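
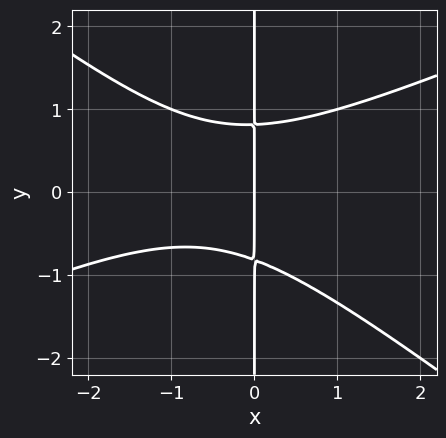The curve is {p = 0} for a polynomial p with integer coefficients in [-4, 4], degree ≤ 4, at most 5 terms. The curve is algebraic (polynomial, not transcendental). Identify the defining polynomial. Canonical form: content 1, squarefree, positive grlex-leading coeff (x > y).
x^3 - x^2*y - 3*x*y^2 + x^2 + 2*x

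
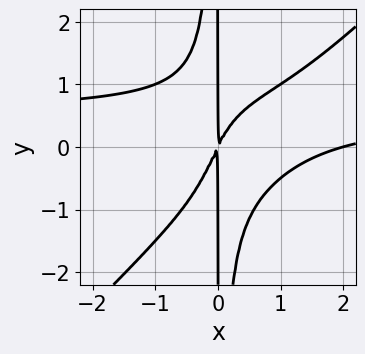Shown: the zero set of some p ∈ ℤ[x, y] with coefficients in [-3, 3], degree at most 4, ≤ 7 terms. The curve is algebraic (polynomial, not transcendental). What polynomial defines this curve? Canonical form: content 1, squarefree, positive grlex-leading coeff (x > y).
1. Degree: no degree-3 curve has this shape, so deg p = 4.
2. Observable constraints: every point of the y-axis in the box is on the curve; one x-axis crossing is at x = 2.
3. Solving for integer coefficients yields p as stated.

2*x^3*y - 2*x^2*y^2 - x^3 + 2*x^2 - x*y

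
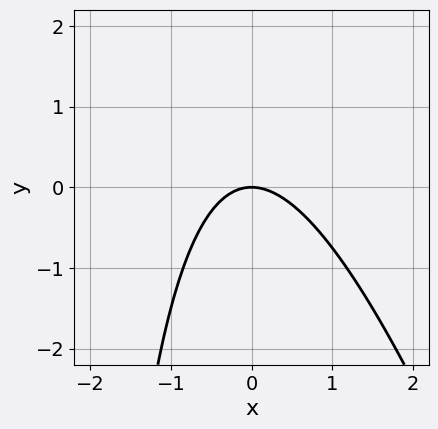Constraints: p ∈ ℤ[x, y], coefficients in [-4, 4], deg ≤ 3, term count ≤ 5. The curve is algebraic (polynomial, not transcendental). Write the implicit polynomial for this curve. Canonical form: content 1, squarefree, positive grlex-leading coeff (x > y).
3*x^2 + x*y + 3*y

1. Degree: the shape is more complex than any degree-1 curve, so deg p = 2.
2. Observable constraints: it meets the x-axis at x = 0 (among the integer gridlines); it crosses the y-axis at the gridline y = 0.
3. These observations pin down the coefficients.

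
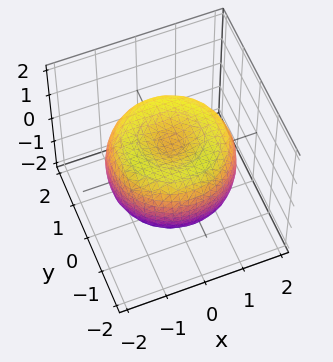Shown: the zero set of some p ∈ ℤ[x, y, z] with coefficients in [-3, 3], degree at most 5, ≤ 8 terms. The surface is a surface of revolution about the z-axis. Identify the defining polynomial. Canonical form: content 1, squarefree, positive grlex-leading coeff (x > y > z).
x^4 + 2*x^2*y^2 + y^4 - 2*x^2 - 2*y^2 + 2*z^2 - 1

(a) deg p = 4. No degree-3 surface has this shape.
(b) Symmetries: the z-axis is an axis of rotation, so x and y enter only as x² + y².
(c) From the axis intercepts and sections: a circular section at z = -1 has radius exactly 1.
(d) Fitting integer coefficients to these (and the overall shape) gives p.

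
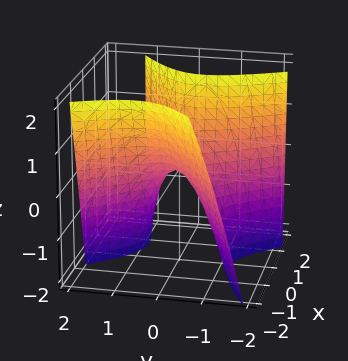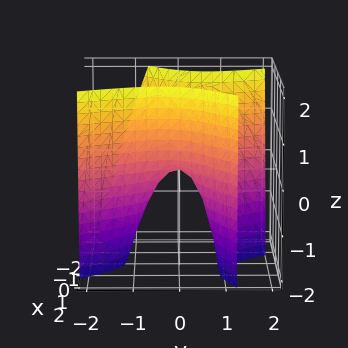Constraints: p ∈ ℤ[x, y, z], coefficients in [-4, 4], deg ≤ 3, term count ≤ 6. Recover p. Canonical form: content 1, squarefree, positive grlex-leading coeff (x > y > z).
3*x^2 - 3*x*y + x*z - 3*y^2 - 2*z

1. The degree is 2 — a generic line meets the surface in up to 2 points.
2. Observable constraints: it crosses the y-axis at the gridline y = 0; it crosses the x-axis at the gridline x = 0; one z-axis crossing is at z = 0.
3. Solving for integer coefficients yields p as stated.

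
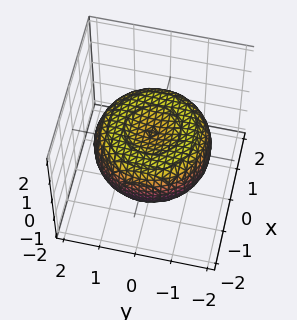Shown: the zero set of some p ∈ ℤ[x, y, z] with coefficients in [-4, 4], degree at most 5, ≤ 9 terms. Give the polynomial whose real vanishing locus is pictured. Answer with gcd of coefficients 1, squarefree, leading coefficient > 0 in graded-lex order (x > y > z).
1. Degree: the shape is more complex than any degree-3 surface, so deg p = 4.
2. Symmetries: the surface is invariant under rotation about z: p = q(x² + y², z).
3. From the axis intercepts and sections: a circular section at z = 0 has radius between 1 and 2.
4. Putting this together gives p.

x^4 + 2*x^2*y^2 + y^4 - 2*x^2 - 2*y^2 + 3*z^2 - 1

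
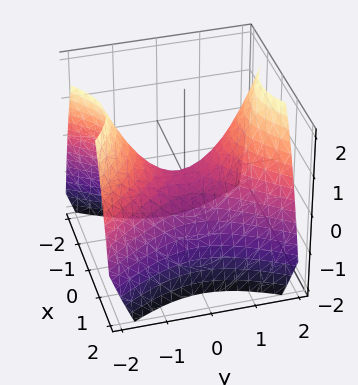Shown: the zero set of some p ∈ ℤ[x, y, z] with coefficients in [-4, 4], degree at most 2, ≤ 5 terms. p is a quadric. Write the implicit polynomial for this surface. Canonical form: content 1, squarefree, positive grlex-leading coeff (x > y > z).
3*x^2 - 2*y^2 + 3*z

First, deg p = 2. A saddle surface; a quadric.
Then, symmetries: it's symmetric under x → −x, forcing even powers of x; mirror symmetry y ↦ −y ⇒ only even powers of y.
Next, checking where it meets the axes: it meets the z-axis at z = 0 (among the integer gridlines); one x-axis crossing is at x = 0; one y-axis crossing is at y = 0.
Finally, putting this together gives p.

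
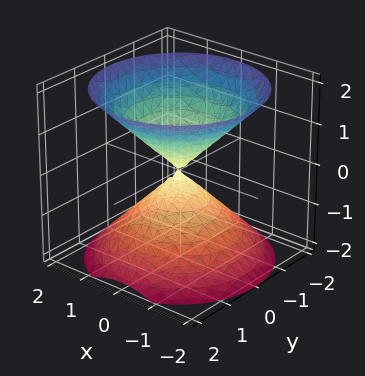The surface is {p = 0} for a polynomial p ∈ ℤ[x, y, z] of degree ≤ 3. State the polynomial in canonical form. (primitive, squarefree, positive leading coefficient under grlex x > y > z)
1. The picture has 2 separate pieces. They look like related sheets of one shape, so recover p as a whole.
2. deg p = 2. A double cone through the origin; a quadric.
3. Symmetries: the surface is invariant under rotation about z: p = q(x² + y², z); mirror symmetry z ↦ −z ⇒ only even powers of z.
4. From the axis intercepts and sections: a circular section at z = 1 has radius exactly 1; it crosses the x-axis at the gridline x = 0; it meets the z-axis at z = 0 (among the integer gridlines); it meets the y-axis at y = 0 (among the integer gridlines).
5. These observations pin down the coefficients.

x^2 + y^2 - z^2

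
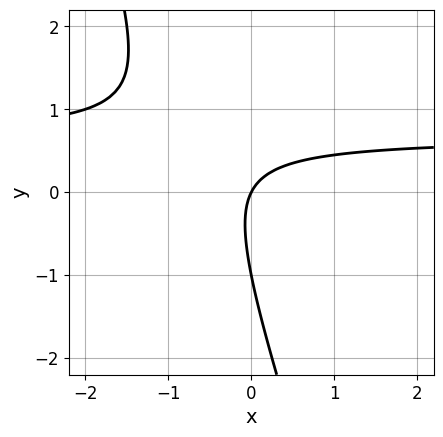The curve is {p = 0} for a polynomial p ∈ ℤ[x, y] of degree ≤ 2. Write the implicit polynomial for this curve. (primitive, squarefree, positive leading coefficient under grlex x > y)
(a) deg p = 2. No degree-1 curve has this shape.
(b) Reading off the gridlines: among the integer gridlines, it crosses the y-axis at y ∈ {-1, 0}; it meets the x-axis at x = 0 (among the integer gridlines).
(c) These observations pin down the coefficients.

3*x*y + y^2 - 2*x + y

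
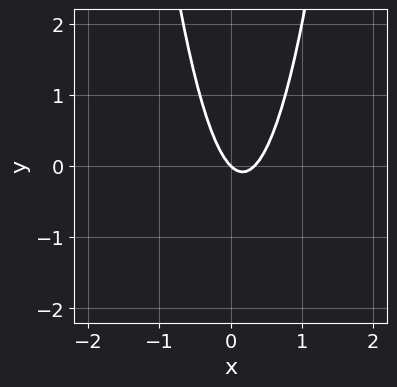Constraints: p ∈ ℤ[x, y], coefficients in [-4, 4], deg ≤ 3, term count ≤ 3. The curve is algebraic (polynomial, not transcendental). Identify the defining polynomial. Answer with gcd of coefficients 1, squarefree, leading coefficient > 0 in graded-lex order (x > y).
3*x^2 - x - y

1. deg p = 2. No degree-1 curve has this shape.
2. From the axis intercepts and sections: it meets the y-axis at y = 0 (among the integer gridlines); it crosses the x-axis at the gridline x = 0.
3. Together with the visible shape, these determine p as stated.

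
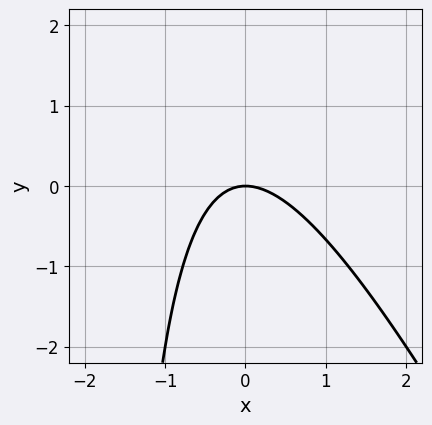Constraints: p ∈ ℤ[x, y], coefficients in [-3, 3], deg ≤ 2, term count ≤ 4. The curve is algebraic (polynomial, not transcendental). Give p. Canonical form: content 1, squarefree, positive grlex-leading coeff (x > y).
1. The degree is 2 — no degree-1 curve has this shape.
2. Observable constraints: it crosses the x-axis at the gridline x = 0; it crosses the y-axis at the gridline y = 0.
3. The integer polynomial consistent with all of this is the stated p.

2*x^2 + x*y + 2*y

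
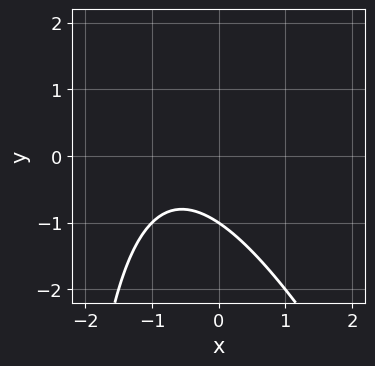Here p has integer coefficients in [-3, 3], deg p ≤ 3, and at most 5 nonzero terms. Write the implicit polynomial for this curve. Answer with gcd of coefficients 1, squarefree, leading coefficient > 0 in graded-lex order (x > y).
First, the degree is 2 — the shape is more complex than any degree-1 curve.
Next, from the visible intercepts: it crosses the y-axis at the gridline y = -1; no x-intercept at any integer in the box.
Finally, putting this together gives p.

2*x^2 + x*y + 3*x + 3*y + 3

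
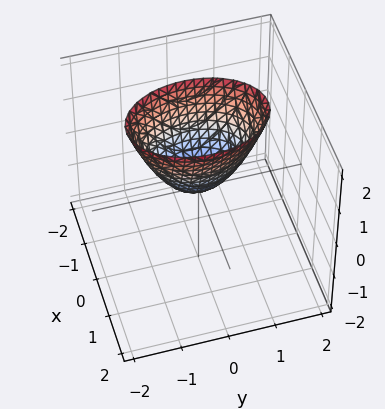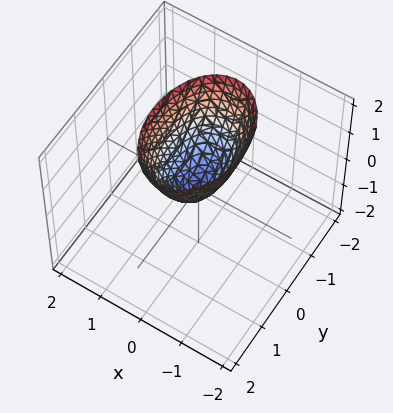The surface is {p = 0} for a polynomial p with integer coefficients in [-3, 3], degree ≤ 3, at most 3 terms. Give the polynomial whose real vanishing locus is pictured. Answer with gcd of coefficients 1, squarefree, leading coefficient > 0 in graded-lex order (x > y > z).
2*x^2 + y^2 - z

1. Degree: a single bowl opening along one axis; a quadric, so deg p = 2.
2. Symmetries: the y ↦ −y reflection is a symmetry, so y appears only in even powers; it's symmetric under x → −x, forcing even powers of x.
3. Observable constraints: it crosses the x-axis at the gridline x = 0; it crosses the y-axis at the gridline y = 0; one z-axis crossing is at z = 0.
4. Fitting integer coefficients to these (and the overall shape) gives p.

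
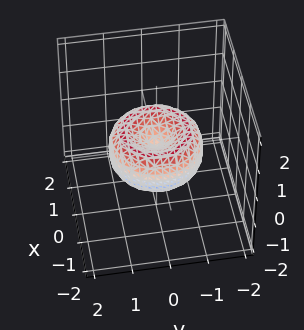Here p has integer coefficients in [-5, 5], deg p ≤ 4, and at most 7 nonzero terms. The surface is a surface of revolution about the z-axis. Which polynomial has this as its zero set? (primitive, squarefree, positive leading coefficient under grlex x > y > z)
2*x^4 + 4*x^2*y^2 + 2*y^4 - 3*x^2 - 3*y^2 + 3*z^2

1. Degree: the shape is more complex than any degree-3 surface, so deg p = 4.
2. By symmetry, the z-axis is an axis of rotation, so x and y enter only as x² + y².
3. Reading off the gridlines: a circular section at z = 0 has radius between 1 and 2; one y-axis crossing is at y = 0.
4. Assembling these constraints gives the stated polynomial.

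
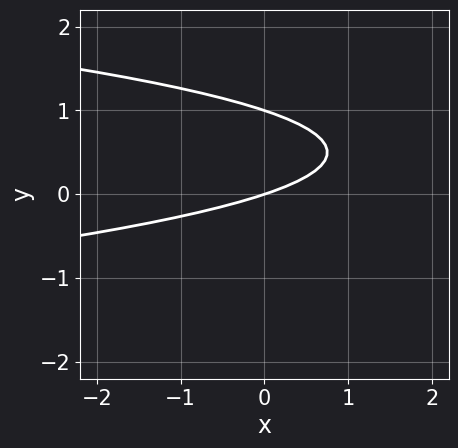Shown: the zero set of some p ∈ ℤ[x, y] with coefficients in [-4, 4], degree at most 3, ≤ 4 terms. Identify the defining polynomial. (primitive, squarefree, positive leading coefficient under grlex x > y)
3*y^2 + x - 3*y

1. The degree is 2 — the shape is more complex than any degree-1 curve.
2. Observable constraints: the y-axis gridline crossings are at y ∈ {0, 1}; it crosses the x-axis at the gridline x = 0.
3. Solving for integer coefficients yields p as stated.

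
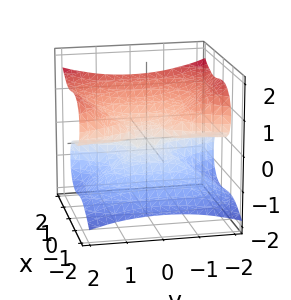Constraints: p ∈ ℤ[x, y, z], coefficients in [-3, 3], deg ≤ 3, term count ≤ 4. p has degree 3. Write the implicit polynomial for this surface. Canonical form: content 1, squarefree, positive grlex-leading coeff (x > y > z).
First, degree: a generic line meets the surface in up to 3 points, so deg p = 3.
Next, reading off the gridlines: the visible y-axis segment lies entirely on the surface; it crosses the z-axis at the gridline z = 0; it crosses the x-axis at the gridline x = 0.
Finally, these observations pin down the coefficients.

2*x^3 - 2*x^2*z + y^2*z - 2*z^3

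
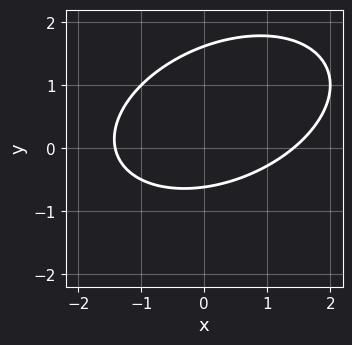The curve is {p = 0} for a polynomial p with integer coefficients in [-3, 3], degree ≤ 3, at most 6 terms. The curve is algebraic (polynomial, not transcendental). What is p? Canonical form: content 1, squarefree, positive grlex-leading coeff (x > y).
x^2 - x*y + 2*y^2 - 2*y - 2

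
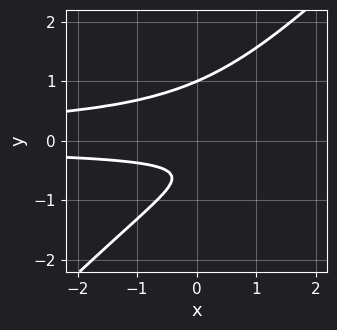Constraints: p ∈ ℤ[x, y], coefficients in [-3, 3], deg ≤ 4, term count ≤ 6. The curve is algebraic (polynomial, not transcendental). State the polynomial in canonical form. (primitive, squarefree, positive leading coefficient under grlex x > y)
(a) The degree is 3 — a generic line meets the curve in up to 3 points.
(b) Observable constraints: one y-axis crossing is at y = 1; it misses every integer gridline on the x-axis.
(c) Fitting integer coefficients to these (and the overall shape) gives p.

3*x*y^2 - 3*y^3 + 2*y + 1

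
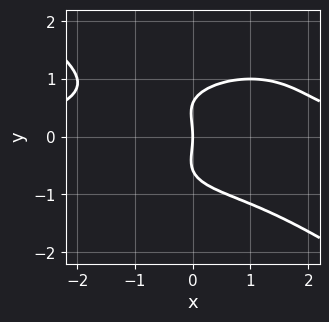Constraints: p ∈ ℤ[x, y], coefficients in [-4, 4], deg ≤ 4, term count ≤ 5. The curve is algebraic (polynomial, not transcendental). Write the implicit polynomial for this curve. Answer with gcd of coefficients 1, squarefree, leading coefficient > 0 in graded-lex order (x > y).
First, deg p = 4.
Next, against the integer gridlines: it crosses the x-axis at the gridline x = 0; it crosses the y-axis at the gridline y = 0.
Finally, these observations pin down the coefficients.

x^3*y + 3*y^4 - y^2 - 3*x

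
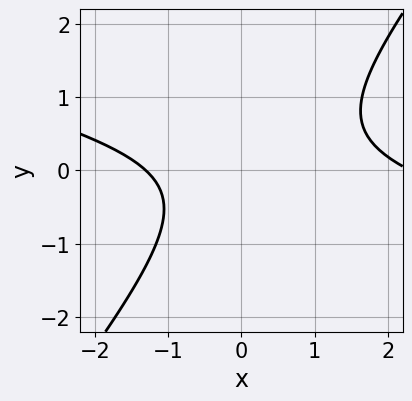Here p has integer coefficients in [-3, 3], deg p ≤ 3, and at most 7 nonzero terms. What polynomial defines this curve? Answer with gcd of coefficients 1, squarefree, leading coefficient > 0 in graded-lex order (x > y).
Degree: the shape is more complex than any degree-1 curve, so deg p = 2.
From the visible intercepts: no y-intercept at any integer in the box.
Together with the visible shape, these determine p as stated.

x^2 + 3*x*y - 3*y^2 - x - 3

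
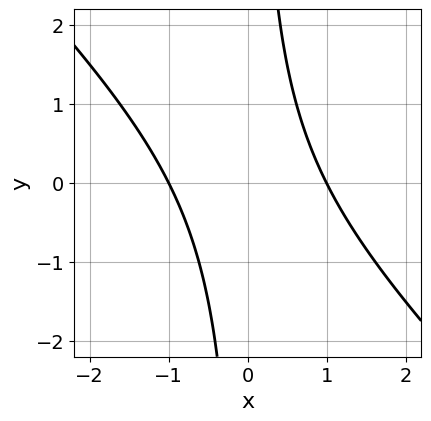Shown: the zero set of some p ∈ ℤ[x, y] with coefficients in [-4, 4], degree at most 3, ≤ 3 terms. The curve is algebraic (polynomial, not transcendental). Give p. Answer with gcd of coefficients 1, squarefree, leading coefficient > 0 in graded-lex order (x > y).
x^2 + x*y - 1

1. deg p = 2. No degree-1 curve has this shape.
2. From the visible intercepts: no y-intercept at any integer in the box; among the integer gridlines, it crosses the x-axis at x ∈ {-1, 1}.
3. Fitting integer coefficients to these (and the overall shape) gives p.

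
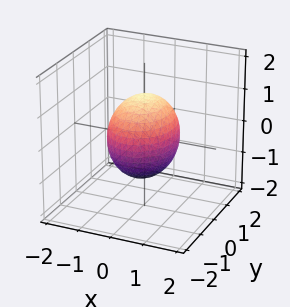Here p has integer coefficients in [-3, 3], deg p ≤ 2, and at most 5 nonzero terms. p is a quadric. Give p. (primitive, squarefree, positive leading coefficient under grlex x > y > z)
3*x^2 + 2*y^2 + 2*z^2 - 3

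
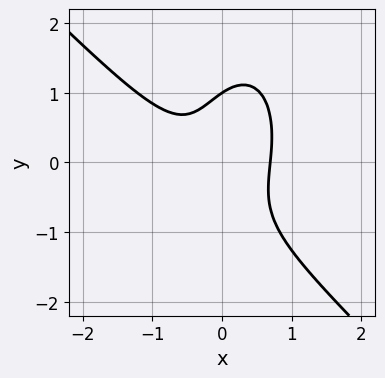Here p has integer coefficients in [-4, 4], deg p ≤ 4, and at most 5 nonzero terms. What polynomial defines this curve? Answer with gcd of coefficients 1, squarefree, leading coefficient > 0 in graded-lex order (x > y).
3*x^3 + 2*x^2*y + y^3 - 2*x*y - 1

First, deg p = 3. The shape is more complex than any degree-2 curve.
Then, reading off the gridlines: it meets the y-axis at y = 1 (among the integer gridlines).
Finally, fitting integer coefficients to these (and the overall shape) gives p.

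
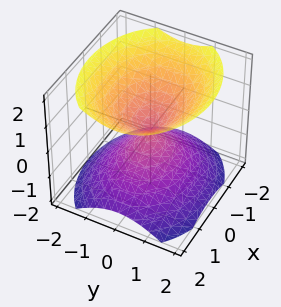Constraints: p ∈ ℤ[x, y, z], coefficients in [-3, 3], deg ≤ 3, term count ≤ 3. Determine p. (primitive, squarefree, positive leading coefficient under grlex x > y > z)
1. The picture has 2 separate pieces. Treating them together as one polynomial.
2. deg p = 2. Two nappes meeting at a single point; a quadric.
3. Symmetries: it's symmetric under z → −z, forcing even powers of z; mirror symmetry y ↦ −y ⇒ only even powers of y; the x ↦ −x reflection is a symmetry, so x appears only in even powers.
4. From the axis intercepts and sections: it crosses the x-axis at the gridline x = 0; it meets the z-axis at z = 0 (among the integer gridlines).
5. These observations pin down the coefficients.

2*x^2 + 3*y^2 - 3*z^2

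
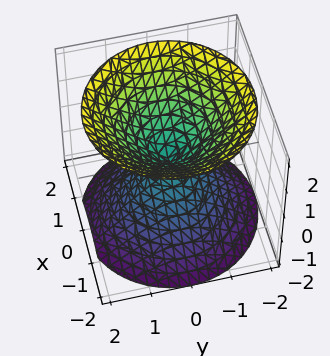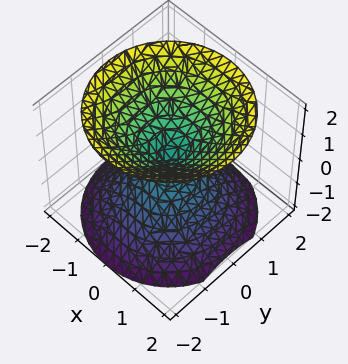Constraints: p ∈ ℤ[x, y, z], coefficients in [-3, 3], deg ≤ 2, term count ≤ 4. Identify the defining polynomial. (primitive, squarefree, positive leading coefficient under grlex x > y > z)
x^2 + y^2 - z^2

First, there are 2 components.
Next, the degree is 2 — a double cone through the origin; a quadric.
Next, symmetries: rotational symmetry about the z-axis ⇒ p depends on x, y only through x² + y²; mirror symmetry z ↦ −z ⇒ only even powers of z.
Then, from the visible intercepts: a circular section at z = -1 has radius exactly 1; it meets the x-axis at x = 0 (among the integer gridlines); it crosses the y-axis at the gridline y = 0.
Finally, assembling these constraints gives the stated polynomial.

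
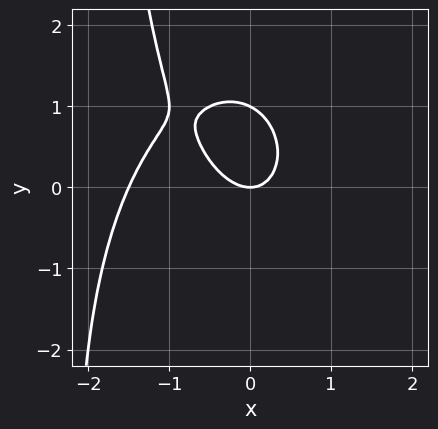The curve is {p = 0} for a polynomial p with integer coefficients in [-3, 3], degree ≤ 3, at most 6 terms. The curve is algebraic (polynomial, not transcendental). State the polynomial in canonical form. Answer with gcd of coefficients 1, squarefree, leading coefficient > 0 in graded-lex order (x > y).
2*x^3 + x*y^2 + 3*x^2 + 2*y^2 - 2*y

(a) deg p = 3. No degree-2 curve has this shape.
(b) Observable constraints: it crosses the x-axis at the gridline x = 0; among the integer gridlines, it crosses the y-axis at y ∈ {0, 1}.
(c) The integer polynomial consistent with all of this is the stated p.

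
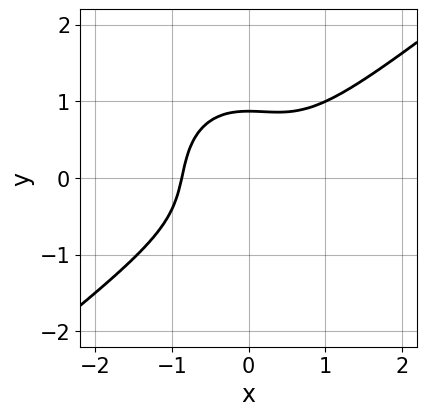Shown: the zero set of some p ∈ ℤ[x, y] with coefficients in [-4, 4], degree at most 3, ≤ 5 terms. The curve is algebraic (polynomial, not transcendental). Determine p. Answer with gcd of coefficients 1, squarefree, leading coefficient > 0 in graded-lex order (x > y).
3*x^3 - 2*x^2*y - 3*y^3 + 2

(a) The degree is 3 — a generic line meets the curve in up to 3 points.
(b) Matching integer coefficients to the picture gives p.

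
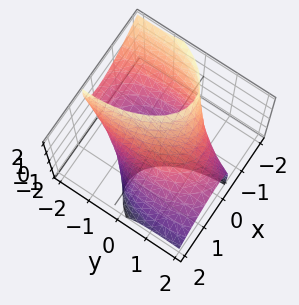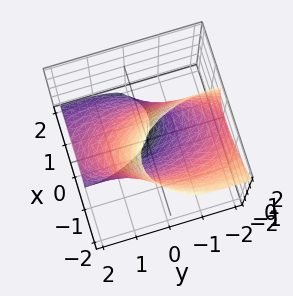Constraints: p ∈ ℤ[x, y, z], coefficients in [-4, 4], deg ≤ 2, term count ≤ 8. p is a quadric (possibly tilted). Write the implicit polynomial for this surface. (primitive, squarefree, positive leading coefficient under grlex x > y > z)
(a) Degree: the shape is more complex than any degree-1 surface, so deg p = 2.
(b) From the visible intercepts: the x-axis gridline crossings are at x ∈ {-1, 1}.
(c) Solving for integer coefficients yields p as stated.

3*x^2 + 3*x*z + y^2 + 2*y*z + z^2 - 3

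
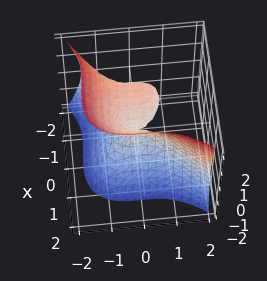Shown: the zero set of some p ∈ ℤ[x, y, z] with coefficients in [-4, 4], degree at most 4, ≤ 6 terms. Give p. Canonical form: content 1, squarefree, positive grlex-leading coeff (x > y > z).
1. The degree is 3 — the shape is more complex than any degree-2 surface.
2. From the visible intercepts: it meets the y-axis at y = 0 (among the integer gridlines); one z-axis crossing is at z = 0.
3. The integer polynomial consistent with all of this is the stated p.

2*x^3 - 2*y^3 + 3*x^2 - 2*z^2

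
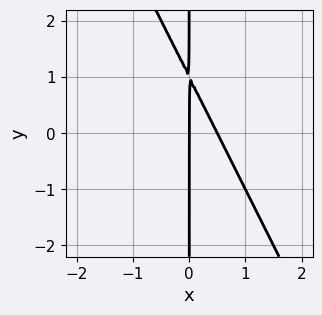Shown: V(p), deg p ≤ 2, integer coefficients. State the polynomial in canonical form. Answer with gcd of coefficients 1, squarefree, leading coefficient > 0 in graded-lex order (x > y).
1. The degree is 2 — no degree-1 curve has this shape.
2. Against the integer gridlines: the visible y-axis segment lies entirely on the curve; it crosses the x-axis at the gridline x = 0.
3. Solving for integer coefficients yields p as stated.

2*x^2 + x*y - x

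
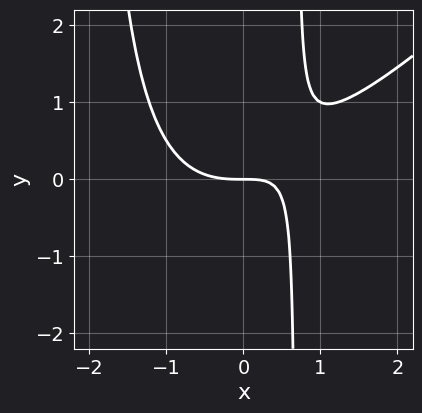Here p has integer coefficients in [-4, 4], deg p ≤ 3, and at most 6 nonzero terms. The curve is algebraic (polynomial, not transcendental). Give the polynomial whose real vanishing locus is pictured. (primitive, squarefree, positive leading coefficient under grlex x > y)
2*x^3 - 2*x^2*y - 3*x*y + 3*y

First, degree: a generic line meets the curve in up to 3 points, so deg p = 3.
Then, from the visible intercepts: it crosses the y-axis at the gridline y = 0; it crosses the x-axis at the gridline x = 0.
Finally, matching integer coefficients to the picture gives p.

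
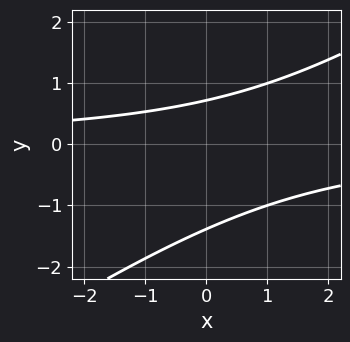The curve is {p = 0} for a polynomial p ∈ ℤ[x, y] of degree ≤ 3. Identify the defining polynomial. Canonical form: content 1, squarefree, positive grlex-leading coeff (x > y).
2*x*y - 3*y^2 - 2*y + 3

The degree is 2 — the shape is more complex than any degree-1 curve.
Observable constraints: the curve avoids every integer x-axis point in the box.
The integer polynomial consistent with all of this is the stated p.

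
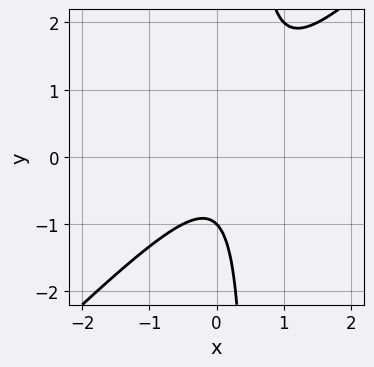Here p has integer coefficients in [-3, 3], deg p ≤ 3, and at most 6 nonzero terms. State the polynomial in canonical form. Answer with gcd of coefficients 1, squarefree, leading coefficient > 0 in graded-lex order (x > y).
2*x^2 - 2*x*y - x + y + 1

Degree: a generic line meets the curve in up to 2 points, so deg p = 2.
Checking where it meets the axes: it meets the y-axis at y = -1 (among the integer gridlines); it misses every integer gridline on the x-axis.
Putting this together gives p.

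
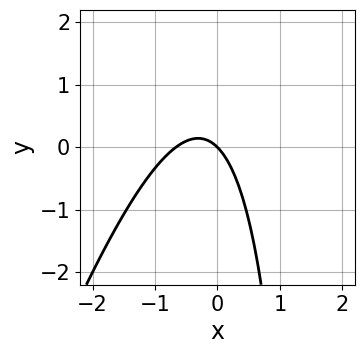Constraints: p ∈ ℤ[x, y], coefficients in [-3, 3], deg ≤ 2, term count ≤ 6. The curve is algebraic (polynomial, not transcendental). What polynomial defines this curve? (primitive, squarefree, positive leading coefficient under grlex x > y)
3*x^2 - x*y + 2*x + 2*y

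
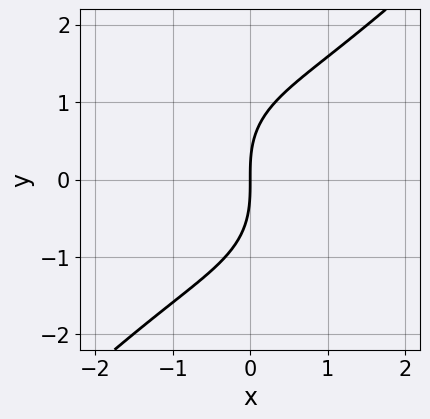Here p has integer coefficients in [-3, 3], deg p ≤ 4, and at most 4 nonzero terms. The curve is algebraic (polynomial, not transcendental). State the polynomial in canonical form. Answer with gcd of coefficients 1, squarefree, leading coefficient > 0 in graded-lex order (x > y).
1. Degree: a generic line meets the curve in up to 3 points, so deg p = 3.
2. From the axis intercepts and sections: it meets the x-axis at x = 0 (among the integer gridlines); one y-axis crossing is at y = 0.
3. Assembling these constraints gives the stated polynomial.

x^3 - y^3 + 3*x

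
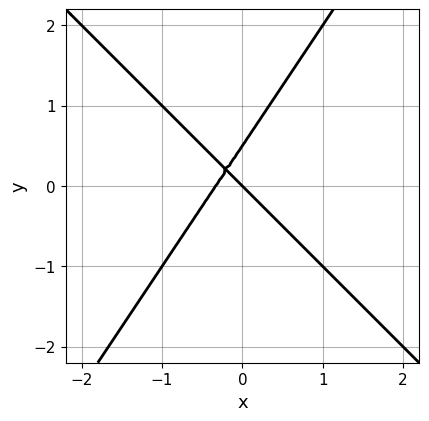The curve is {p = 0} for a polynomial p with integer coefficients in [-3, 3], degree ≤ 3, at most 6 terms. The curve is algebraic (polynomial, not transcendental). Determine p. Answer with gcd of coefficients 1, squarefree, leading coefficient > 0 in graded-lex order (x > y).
3*x^2 + x*y - 2*y^2 + x + y

(a) Degree: no degree-1 curve has this shape, so deg p = 2.
(b) Reading off the gridlines: one y-axis crossing is at y = 0; it crosses the x-axis at the gridline x = 0.
(c) Fitting integer coefficients to these (and the overall shape) gives p.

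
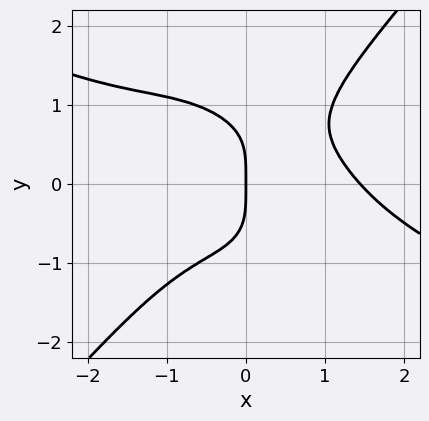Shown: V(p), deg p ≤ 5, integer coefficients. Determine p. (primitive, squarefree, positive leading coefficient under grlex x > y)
x^4 + 2*x^3*y - 2*y^4 + x^2*y - 3*x

deg p = 4. The shape is more complex than any degree-3 curve.
From the visible intercepts: one x-axis crossing is at x = 0; one y-axis crossing is at y = 0.
Together with the visible shape, these determine p as stated.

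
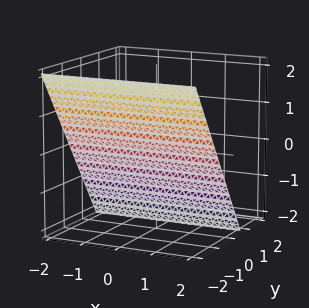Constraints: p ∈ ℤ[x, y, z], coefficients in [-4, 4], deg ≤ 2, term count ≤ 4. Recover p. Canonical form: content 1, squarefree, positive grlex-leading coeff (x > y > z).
(a) The degree is 1 — the surface is flat (a plane).
(b) Against the integer gridlines: it meets the z-axis at z = -1 (among the integer gridlines); it misses every integer gridline on the x-axis.
(c) The integer polynomial consistent with all of this is the stated p.

3*y + 2*z + 2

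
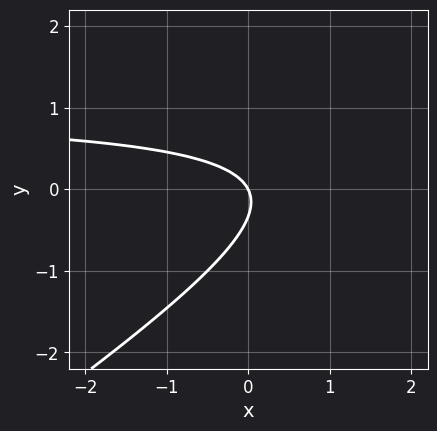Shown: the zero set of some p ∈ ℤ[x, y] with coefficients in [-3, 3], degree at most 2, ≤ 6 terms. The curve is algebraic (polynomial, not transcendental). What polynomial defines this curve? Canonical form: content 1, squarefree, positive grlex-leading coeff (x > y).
Degree: a generic line meets the curve in up to 2 points, so deg p = 2.
Checking where it meets the axes: it crosses the x-axis at the gridline x = 0; it crosses the y-axis at the gridline y = 0.
Putting this together gives p.

2*x*y - 3*y^2 - 2*x - y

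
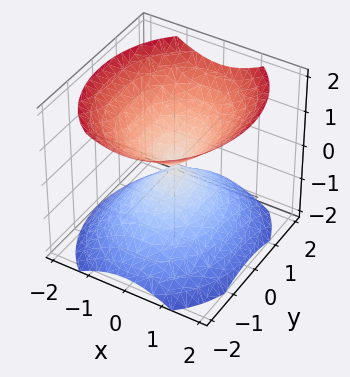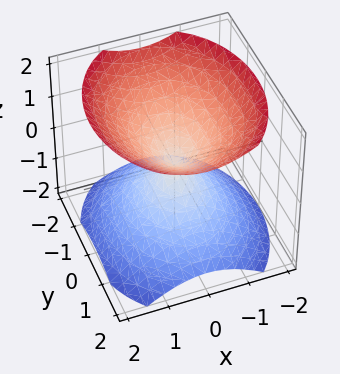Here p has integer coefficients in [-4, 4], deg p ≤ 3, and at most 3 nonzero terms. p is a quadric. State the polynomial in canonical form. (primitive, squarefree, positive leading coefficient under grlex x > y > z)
3*x^2 + 2*y^2 - 3*z^2

First, there are 2 components. Treating them together as one polynomial.
Next, deg p = 2. A double cone through the origin; a quadric.
Then, symmetries: the z ↦ −z reflection is a symmetry, so z appears only in even powers; the y ↦ −y reflection is a symmetry, so y appears only in even powers; mirror symmetry x ↦ −x ⇒ only even powers of x.
Next, checking where it meets the axes: it crosses the y-axis at the gridline y = 0; it meets the z-axis at z = 0 (among the integer gridlines); it crosses the x-axis at the gridline x = 0.
Finally, assembling these constraints gives the stated polynomial.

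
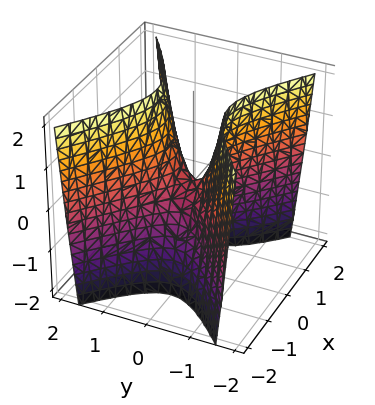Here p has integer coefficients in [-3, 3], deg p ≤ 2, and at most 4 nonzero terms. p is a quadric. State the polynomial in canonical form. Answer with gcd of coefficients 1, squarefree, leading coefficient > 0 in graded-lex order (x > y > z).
2*x^2 - 3*y^2 + z

1. deg p = 2.
2. Symmetries: it's symmetric under x → −x, forcing even powers of x; the y ↦ −y reflection is a symmetry, so y appears only in even powers.
3. Checking where it meets the axes: it crosses the y-axis at the gridline y = 0; it crosses the x-axis at the gridline x = 0.
4. Putting this together gives p.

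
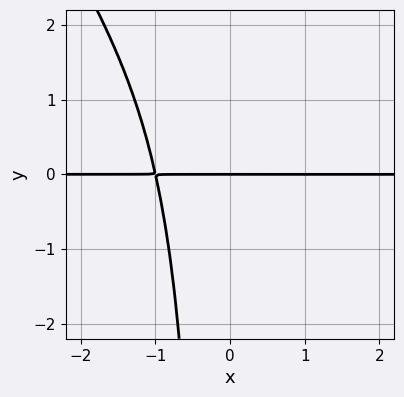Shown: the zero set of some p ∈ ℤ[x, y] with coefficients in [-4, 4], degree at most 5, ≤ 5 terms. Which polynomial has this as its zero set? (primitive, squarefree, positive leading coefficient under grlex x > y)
(a) The degree is 4 — a generic line meets the curve in up to 4 points.
(b) Reading off the gridlines: the visible x-axis segment lies entirely on the curve; it crosses the y-axis at the gridline y = 0.
(c) Matching integer coefficients to the picture gives p.

3*x^3*y + 2*x^2*y^2 + 3*y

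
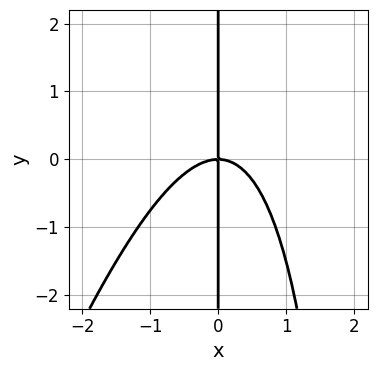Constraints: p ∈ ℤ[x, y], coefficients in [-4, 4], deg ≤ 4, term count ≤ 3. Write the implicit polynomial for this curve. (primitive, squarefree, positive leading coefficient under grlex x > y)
3*x^3 - x^2*y + 3*x*y

1. Degree: the shape is more complex than any degree-2 curve, so deg p = 3.
2. Reading off the gridlines: the visible y-axis segment lies entirely on the curve; it crosses the x-axis at the gridline x = 0.
3. These observations pin down the coefficients.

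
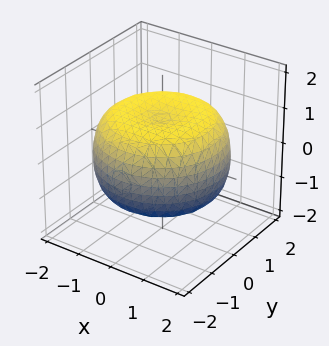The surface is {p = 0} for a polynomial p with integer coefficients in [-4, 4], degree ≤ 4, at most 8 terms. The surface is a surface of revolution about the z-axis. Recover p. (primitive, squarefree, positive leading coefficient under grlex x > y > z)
1. deg p = 4.
2. Symmetries: rotational symmetry about the z-axis ⇒ p depends on x, y only through x² + y².
3. Checking where it meets the axes: the z-axis gridline crossings are at z ∈ {-1, 1}; a circular section at z = 1 has radius between 1 and 2.
4. These observations pin down the coefficients.

x^4 + 2*x^2*y^2 + y^4 - 2*x^2 - 2*y^2 + 3*z^2 - 3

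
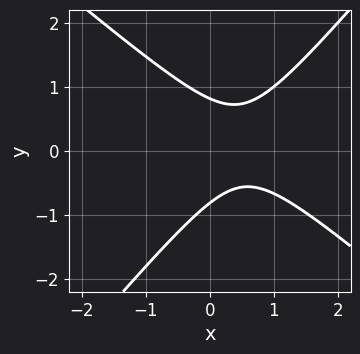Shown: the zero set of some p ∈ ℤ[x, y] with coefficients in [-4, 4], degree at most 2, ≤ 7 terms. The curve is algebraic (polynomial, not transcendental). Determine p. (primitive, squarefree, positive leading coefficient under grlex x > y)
First, the degree is 2 — a generic line meets the curve in up to 2 points.
Next, checking where it meets the axes: no x-intercept at any integer in the box.
Finally, the integer polynomial consistent with all of this is the stated p.

3*x^2 + x*y - 3*y^2 - 3*x + 2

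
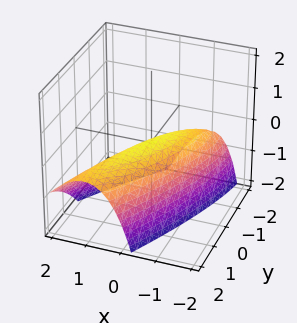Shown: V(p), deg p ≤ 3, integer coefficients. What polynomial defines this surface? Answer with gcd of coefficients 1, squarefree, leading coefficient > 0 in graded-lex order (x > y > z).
deg p = 2. A generic line meets the surface in up to 2 points.
Observable constraints: it meets the z-axis at z = 0 (among the integer gridlines); one y-axis crossing is at y = 0.
These observations pin down the coefficients.

3*x^2 - 3*x*y + x*z + y^2 + 3*z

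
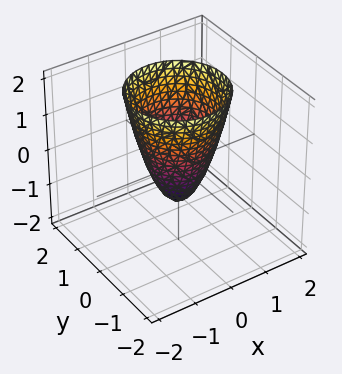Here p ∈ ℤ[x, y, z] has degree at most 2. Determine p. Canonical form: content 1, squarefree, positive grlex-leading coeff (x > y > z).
First, deg p = 2. No degree-1 surface has this shape.
Next, by symmetry, the z-axis is an axis of rotation, so x and y enter only as x² + y².
Then, observable constraints: a circular section at z = 2 has radius between 1 and 2; it meets the z-axis at z = -1 (among the integer gridlines).
Finally, assembling these constraints gives the stated polynomial.

2*x^2 + 2*y^2 - z - 1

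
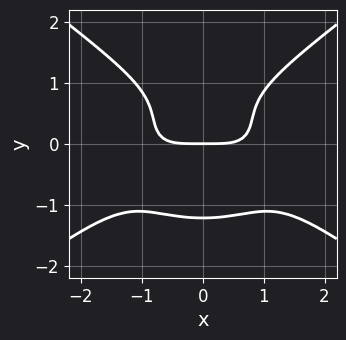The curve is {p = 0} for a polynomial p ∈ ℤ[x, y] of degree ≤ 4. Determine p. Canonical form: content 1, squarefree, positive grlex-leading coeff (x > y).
x^4 - 3*y^4 + 2*x^2*y + 2*y^2 - 3*y

First, deg p = 4. A generic line meets the curve in up to 4 points.
Next, symmetries: it's symmetric under x → −x, forcing even powers of x.
Then, reading off the gridlines: it crosses the x-axis at the gridline x = 0; one y-axis crossing is at y = 0.
Finally, assembling these constraints gives the stated polynomial.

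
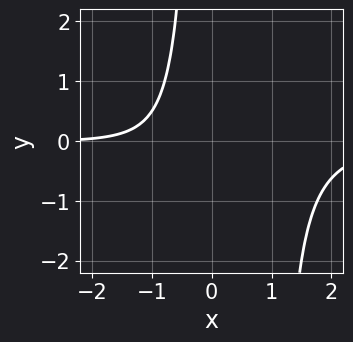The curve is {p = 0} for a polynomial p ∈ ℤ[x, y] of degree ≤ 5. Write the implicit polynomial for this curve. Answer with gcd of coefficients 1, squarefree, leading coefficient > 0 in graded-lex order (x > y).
2*x^3*y - 2*x^2*y + x + 3

(a) The degree is 4 — no degree-3 curve has this shape.
(b) From the axis intercepts and sections: the curve avoids every integer x-axis point in the box; the curve avoids every integer y-axis point in the box.
(c) These observations pin down the coefficients.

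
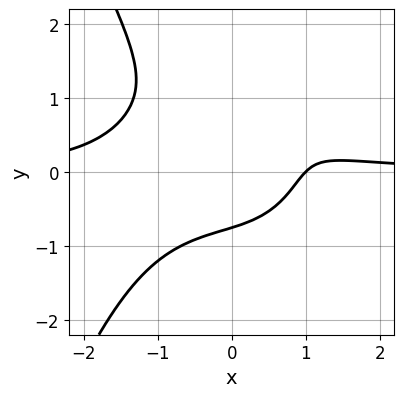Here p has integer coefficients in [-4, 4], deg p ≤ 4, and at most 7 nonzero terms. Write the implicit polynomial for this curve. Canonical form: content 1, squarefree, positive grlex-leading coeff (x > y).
First, the degree is 4 — a generic line meets the curve in up to 4 points.
Next, against the integer gridlines: it meets the x-axis at x = 1 (among the integer gridlines).
Finally, putting this together gives p.

x^3*y + y^3 - y^2 - x + 1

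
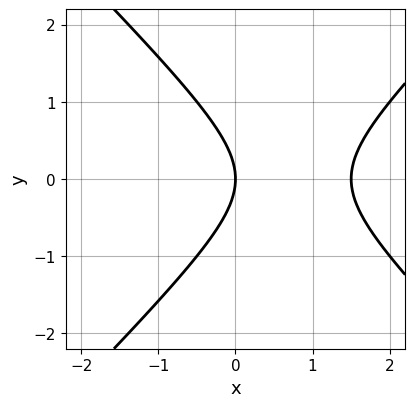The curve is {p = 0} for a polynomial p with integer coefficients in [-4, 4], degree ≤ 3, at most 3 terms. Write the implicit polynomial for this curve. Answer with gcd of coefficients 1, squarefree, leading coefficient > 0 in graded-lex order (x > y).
The degree is 2 — no degree-1 curve has this shape.
Symmetries: it's symmetric under y → −y, forcing even powers of y.
Against the integer gridlines: it crosses the y-axis at the gridline y = 0; it crosses the x-axis at the gridline x = 0.
Together with the visible shape, these determine p as stated.

2*x^2 - 2*y^2 - 3*x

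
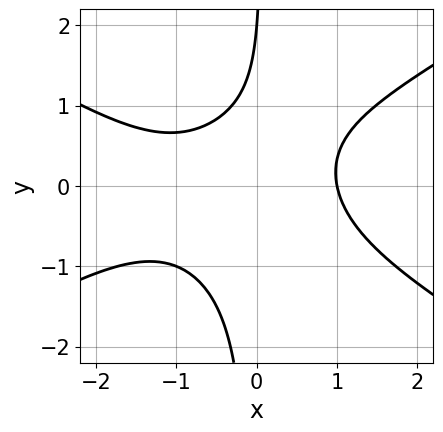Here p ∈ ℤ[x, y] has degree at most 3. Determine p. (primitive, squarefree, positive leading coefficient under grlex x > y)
x^3 - 3*x*y^2 + x^2 + y - 2

The degree is 3 — no degree-2 curve has this shape.
Against the integer gridlines: it meets the x-axis at x = 1 (among the integer gridlines); one y-axis crossing is at y = 2.
Solving for integer coefficients yields p as stated.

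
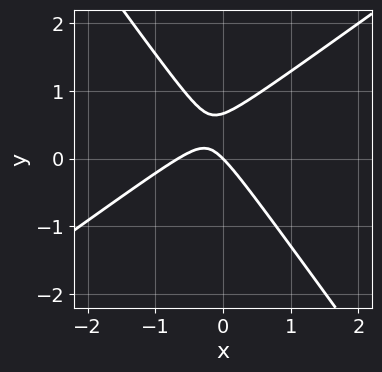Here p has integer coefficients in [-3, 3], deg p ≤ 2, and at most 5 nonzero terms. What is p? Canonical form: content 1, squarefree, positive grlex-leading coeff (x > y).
3*x^2 - 2*x*y - 3*y^2 + 2*x + 2*y

The degree is 2 — no degree-1 curve has this shape.
Against the integer gridlines: it meets the x-axis at x = 0 (among the integer gridlines); one y-axis crossing is at y = 0.
These observations pin down the coefficients.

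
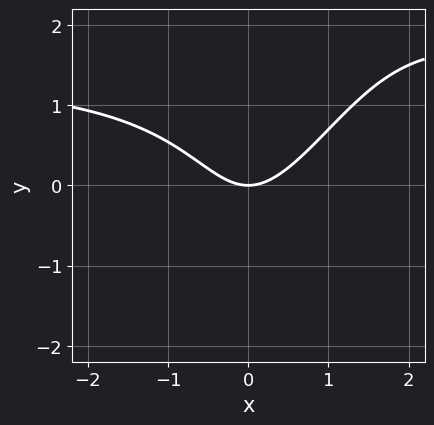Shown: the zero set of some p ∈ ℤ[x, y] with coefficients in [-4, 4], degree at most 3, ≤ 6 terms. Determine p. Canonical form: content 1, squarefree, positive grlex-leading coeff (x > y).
2*x^2*y - x*y^2 - 3*x^2 + 3*y

First, the degree is 3 — a generic line meets the curve in up to 3 points.
Then, from the visible intercepts: it crosses the y-axis at the gridline y = 0; it meets the x-axis at x = 0 (among the integer gridlines).
Finally, assembling these constraints gives the stated polynomial.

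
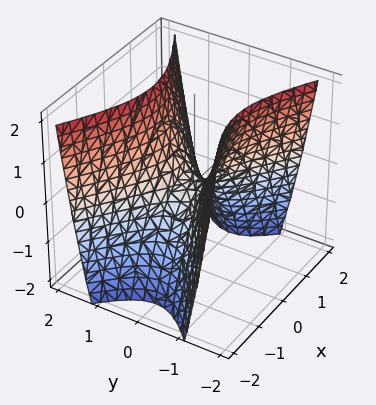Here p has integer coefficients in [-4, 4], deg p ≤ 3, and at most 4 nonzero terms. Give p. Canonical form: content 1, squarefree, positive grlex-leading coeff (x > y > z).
x^2 - 2*y^2 + z

(a) Degree: a hyperbolic paraboloid; a quadric, so deg p = 2.
(b) Symmetries: mirror symmetry y ↦ −y ⇒ only even powers of y; the x ↦ −x reflection is a symmetry, so x appears only in even powers.
(c) Observable constraints: one z-axis crossing is at z = 0; one x-axis crossing is at x = 0; it crosses the y-axis at the gridline y = 0.
(d) Fitting integer coefficients to these (and the overall shape) gives p.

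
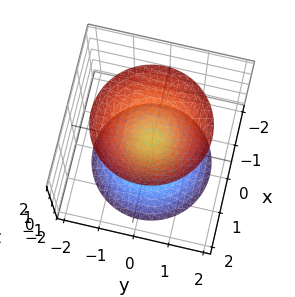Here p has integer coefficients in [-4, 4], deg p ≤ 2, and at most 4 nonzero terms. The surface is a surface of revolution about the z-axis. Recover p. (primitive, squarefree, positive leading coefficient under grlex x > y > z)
3*x^2 + 3*y^2 - 2*z^2 + 1

1. The picture has 2 separate pieces. They look like related sheets of one shape, so recover p as a whole.
2. deg p = 2. No degree-1 surface has this shape.
3. Symmetry: the z-axis is an axis of rotation, so x and y enter only as x² + y².
4. Reading off the gridlines: the surface avoids every integer x-axis point in the box; a circular section at z = -2 has radius between 1 and 2; it misses every integer gridline on the y-axis.
5. These observations pin down the coefficients.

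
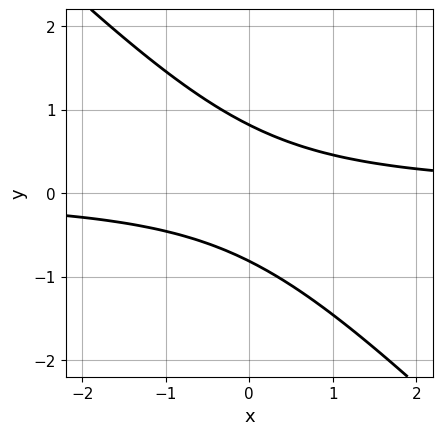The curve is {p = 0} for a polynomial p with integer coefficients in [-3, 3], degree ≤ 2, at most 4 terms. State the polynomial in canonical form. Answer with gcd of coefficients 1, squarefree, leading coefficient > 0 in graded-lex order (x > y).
3*x*y + 3*y^2 - 2

(a) deg p = 2. A generic line meets the curve in up to 2 points.
(b) Observable constraints: it misses every integer gridline on the x-axis.
(c) These observations pin down the coefficients.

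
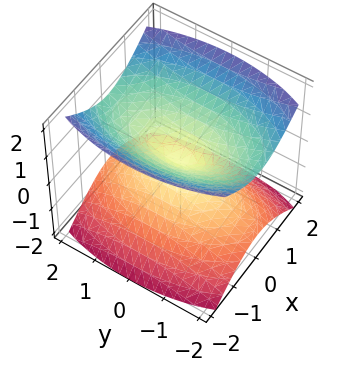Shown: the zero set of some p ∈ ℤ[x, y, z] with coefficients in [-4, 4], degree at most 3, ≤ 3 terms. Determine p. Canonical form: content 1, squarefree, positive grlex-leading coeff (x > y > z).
3*x^2 + y^2 - 3*z^2

First, the picture has 2 separate pieces.
Next, deg p = 2.
Then, symmetries: it's symmetric under y → −y, forcing even powers of y; it's symmetric under x → −x, forcing even powers of x; it's symmetric under z → −z, forcing even powers of z.
Then, observable constraints: one y-axis crossing is at y = 0; one z-axis crossing is at z = 0.
Finally, together with the visible shape, these determine p as stated.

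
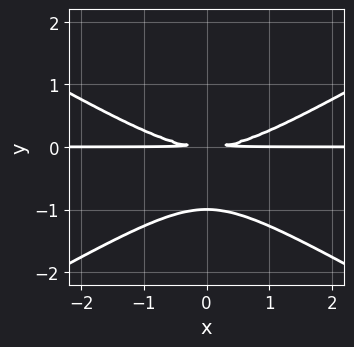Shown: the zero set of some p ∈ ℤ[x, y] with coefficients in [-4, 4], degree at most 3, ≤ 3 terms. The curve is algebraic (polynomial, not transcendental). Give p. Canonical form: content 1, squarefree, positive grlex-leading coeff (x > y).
x^2*y - 3*y^3 - 3*y^2

(a) Degree: the shape is more complex than any degree-2 curve, so deg p = 3.
(b) Symmetries: it's symmetric under x → −x, forcing even powers of x.
(c) From the visible intercepts: every point of the x-axis in the box is on the curve; it meets the y-axis at y = -1 (among the integer gridlines).
(d) Fitting integer coefficients to these (and the overall shape) gives p.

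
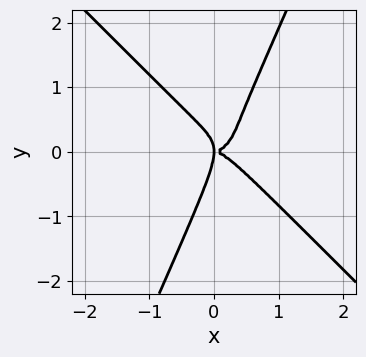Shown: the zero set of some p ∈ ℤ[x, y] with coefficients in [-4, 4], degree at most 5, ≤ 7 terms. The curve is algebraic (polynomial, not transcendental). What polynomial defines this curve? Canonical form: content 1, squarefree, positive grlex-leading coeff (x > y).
2*x^4 + 3*x^2*y^2 + 3*x*y^3 - 2*y^4 - 2*x*y^2

(a) deg p = 4.
(b) From the axis intercepts and sections: it meets the x-axis at x = 0 (among the integer gridlines); it crosses the y-axis at the gridline y = 0.
(c) The integer polynomial consistent with all of this is the stated p.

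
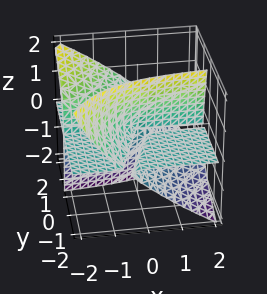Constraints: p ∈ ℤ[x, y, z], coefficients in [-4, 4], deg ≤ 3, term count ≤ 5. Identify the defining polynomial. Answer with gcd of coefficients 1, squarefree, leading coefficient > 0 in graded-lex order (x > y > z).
3*x*y*z - y^2*z + 3*y*z^2 + z^3

1. There are 2 components. Treating them together as one polynomial.
2. The degree is 3 — no degree-2 surface has this shape.
3. From the visible intercepts: the visible x-axis segment lies entirely on the surface; the visible y-axis segment lies entirely on the surface.
4. Putting this together gives p.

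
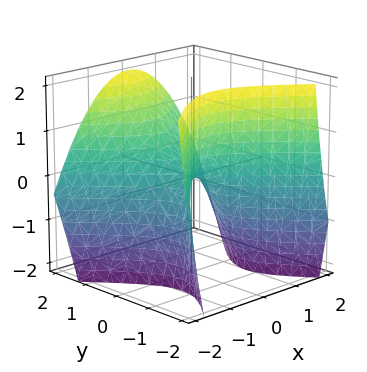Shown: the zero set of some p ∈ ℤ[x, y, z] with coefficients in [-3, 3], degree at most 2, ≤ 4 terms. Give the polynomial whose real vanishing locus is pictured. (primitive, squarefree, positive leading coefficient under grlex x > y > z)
3*x^2 - 3*y^2 + 2*y*z + 2*z

1. Degree: a generic line meets the surface in up to 2 points, so deg p = 2.
2. From the visible intercepts: it crosses the z-axis at the gridline z = 0; it crosses the x-axis at the gridline x = 0.
3. These observations pin down the coefficients.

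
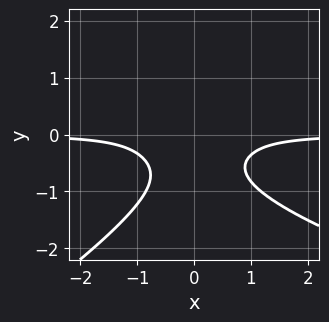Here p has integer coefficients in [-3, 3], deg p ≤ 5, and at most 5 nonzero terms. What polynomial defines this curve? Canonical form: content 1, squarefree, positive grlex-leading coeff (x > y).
First, degree: a generic line meets the curve in up to 4 points, so deg p = 4.
Then, from the axis intercepts and sections: the curve avoids every integer y-axis point in the box; it misses every integer gridline on the x-axis.
Finally, putting this together gives p.

x*y^3 - 2*y^4 - 3*x^2*y - 1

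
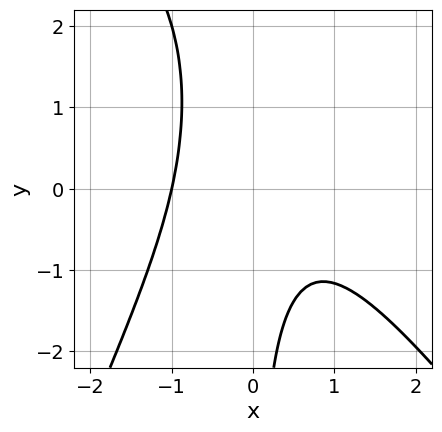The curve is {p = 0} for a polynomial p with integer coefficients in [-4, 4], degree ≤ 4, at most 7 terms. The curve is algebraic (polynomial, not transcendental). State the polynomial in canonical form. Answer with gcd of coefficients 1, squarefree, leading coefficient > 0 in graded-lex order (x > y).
The degree is 3 — no degree-2 curve has this shape.
From the axis intercepts and sections: one x-axis crossing is at x = -1; the curve avoids every integer y-axis point in the box.
Matching integer coefficients to the picture gives p.

3*x^3 + x^2*y - x*y^2 + 3*x*y + 3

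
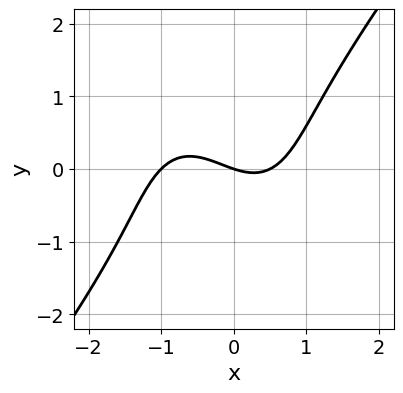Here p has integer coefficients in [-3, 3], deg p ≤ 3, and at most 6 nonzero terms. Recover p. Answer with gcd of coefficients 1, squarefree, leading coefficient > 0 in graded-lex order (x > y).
1. deg p = 3. The shape is more complex than any degree-2 curve.
2. From the visible intercepts: one y-axis crossing is at y = 0; the x-axis gridline crossings are at x ∈ {-1, 0}.
3. Fitting integer coefficients to these (and the overall shape) gives p.

2*x^3 - y^3 + x^2 - x - 3*y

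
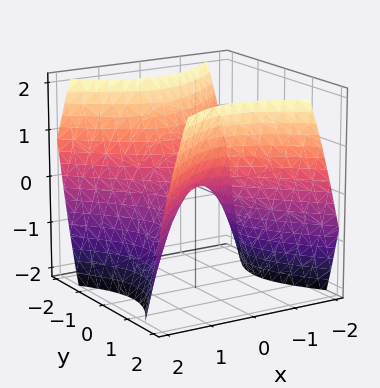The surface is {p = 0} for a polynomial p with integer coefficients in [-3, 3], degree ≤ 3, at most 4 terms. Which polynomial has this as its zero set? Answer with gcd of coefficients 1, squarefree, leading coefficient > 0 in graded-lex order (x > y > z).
(a) deg p = 2.
(b) Symmetries: mirror symmetry y ↦ −y ⇒ only even powers of y; mirror symmetry x ↦ −x ⇒ only even powers of x.
(c) Observable constraints: it crosses the y-axis at the gridline y = 0; it crosses the x-axis at the gridline x = 0; it crosses the z-axis at the gridline z = 0.
(d) Assembling these constraints gives the stated polynomial.

x^2 - y^2 + z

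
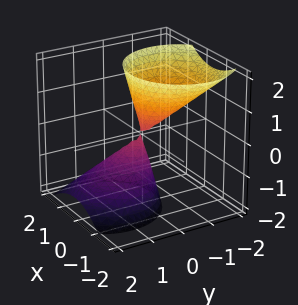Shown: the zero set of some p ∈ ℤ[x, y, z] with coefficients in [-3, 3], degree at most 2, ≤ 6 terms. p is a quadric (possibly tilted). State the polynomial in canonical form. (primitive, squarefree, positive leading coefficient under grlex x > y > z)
3*x^2 + x*z + 3*y^2 + 3*y*z - z^2

1. I count 2 distinct pieces.
2. Degree: a generic line meets the surface in up to 2 points, so deg p = 2.
3. Observable constraints: it crosses the y-axis at the gridline y = 0; it meets the x-axis at x = 0 (among the integer gridlines); it crosses the z-axis at the gridline z = 0.
4. Assembling these constraints gives the stated polynomial.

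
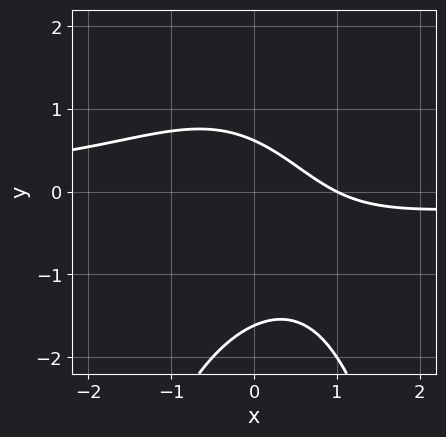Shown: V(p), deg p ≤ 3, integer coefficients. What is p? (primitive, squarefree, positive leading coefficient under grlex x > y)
(a) Degree: the shape is more complex than any degree-2 curve, so deg p = 3.
(b) Reading off the gridlines: it meets the x-axis at x = 1 (among the integer gridlines).
(c) Putting this together gives p.

x^2*y + y^2 + x + y - 1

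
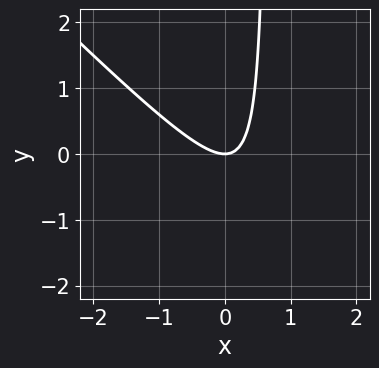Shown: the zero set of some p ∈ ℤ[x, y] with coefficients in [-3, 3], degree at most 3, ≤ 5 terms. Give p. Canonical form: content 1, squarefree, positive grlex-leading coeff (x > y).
3*x^2 + 3*x*y - 2*y

The degree is 2 — the shape is more complex than any degree-1 curve.
From the axis intercepts and sections: one x-axis crossing is at x = 0; it crosses the y-axis at the gridline y = 0.
Matching integer coefficients to the picture gives p.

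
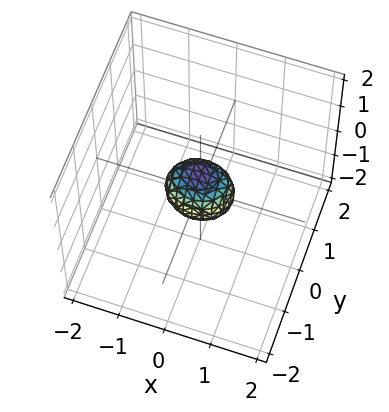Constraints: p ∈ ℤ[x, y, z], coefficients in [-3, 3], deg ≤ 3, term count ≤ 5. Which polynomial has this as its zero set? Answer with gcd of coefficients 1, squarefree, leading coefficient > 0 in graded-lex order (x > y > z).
1. deg p = 2.
2. Symmetries: the y ↦ −y reflection is a symmetry, so y appears only in even powers; the z ↦ −z reflection is a symmetry, so z appears only in even powers; the x ↦ −x reflection is a symmetry, so x appears only in even powers.
3. These observations pin down the coefficients.

2*x^2 + 3*y^2 + 2*z^2 - 1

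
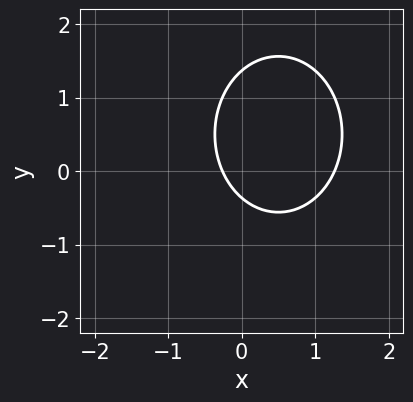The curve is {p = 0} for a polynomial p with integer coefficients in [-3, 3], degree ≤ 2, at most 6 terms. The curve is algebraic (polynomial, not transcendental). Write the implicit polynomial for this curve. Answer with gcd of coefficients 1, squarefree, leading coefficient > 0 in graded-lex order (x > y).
3*x^2 + 2*y^2 - 3*x - 2*y - 1

Degree: no degree-1 curve has this shape, so deg p = 2.
Solving for integer coefficients yields p as stated.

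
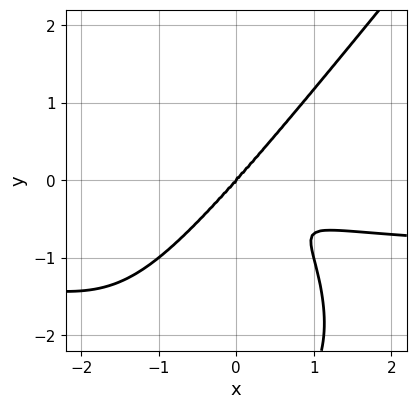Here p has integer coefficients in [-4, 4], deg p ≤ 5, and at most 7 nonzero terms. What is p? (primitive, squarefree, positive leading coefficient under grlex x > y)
First, the degree is 4 — no degree-3 curve has this shape.
Next, from the axis intercepts and sections: it crosses the y-axis at the gridline y = 0; it meets the x-axis at x = 0 (among the integer gridlines).
Finally, matching integer coefficients to the picture gives p.

2*x^3*y - y^4 + 2*x^3 + 2*x^2*y - 3*y^3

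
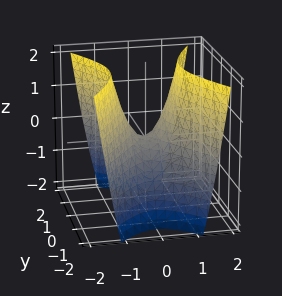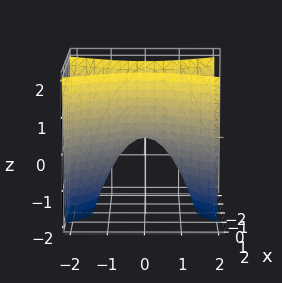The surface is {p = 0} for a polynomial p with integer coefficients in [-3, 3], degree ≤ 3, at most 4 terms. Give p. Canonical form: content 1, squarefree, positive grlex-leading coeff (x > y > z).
2*x^2 - y^2 - z

(a) deg p = 2. A saddle surface; a quadric.
(b) Symmetries: mirror symmetry y ↦ −y ⇒ only even powers of y; mirror symmetry x ↦ −x ⇒ only even powers of x.
(c) From the visible intercepts: it crosses the y-axis at the gridline y = 0; it meets the z-axis at z = 0 (among the integer gridlines).
(d) These observations pin down the coefficients.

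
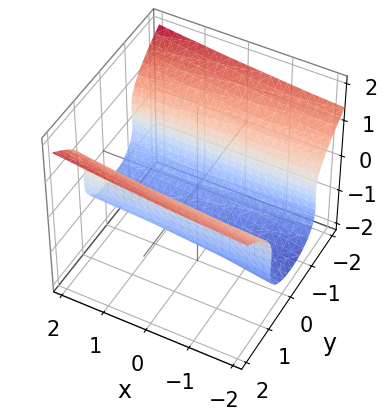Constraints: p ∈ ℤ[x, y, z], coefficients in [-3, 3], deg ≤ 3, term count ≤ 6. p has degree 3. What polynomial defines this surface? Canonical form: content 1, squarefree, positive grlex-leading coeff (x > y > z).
x*z^2 - 3*z^3 + 3*y^2 - 3

1. The degree is 3 — a generic line meets the surface in up to 3 points.
2. Reading off the gridlines: one z-axis crossing is at z = -1; no x-intercept at any integer in the box; among the integer gridlines, it crosses the y-axis at y ∈ {-1, 1}.
3. Putting this together gives p.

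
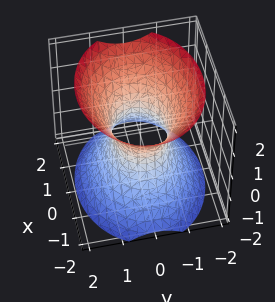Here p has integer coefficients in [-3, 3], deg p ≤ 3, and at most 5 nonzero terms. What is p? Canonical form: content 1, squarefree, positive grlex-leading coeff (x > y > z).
Degree: an hourglass — one-sheet hyperboloid; a quadric, so deg p = 2.
Symmetries: mirror symmetry y ↦ −y ⇒ only even powers of y; it's symmetric under x → −x, forcing even powers of x; the z ↦ −z reflection is a symmetry, so z appears only in even powers.
Observable constraints: no z-intercept at any integer in the box; the x-axis gridline crossings are at x ∈ {-1, 1}.
Matching integer coefficients to the picture gives p.

2*x^2 + 3*y^2 - 2*z^2 - 2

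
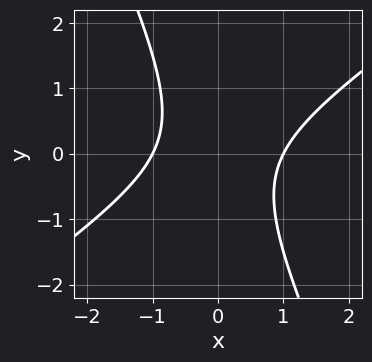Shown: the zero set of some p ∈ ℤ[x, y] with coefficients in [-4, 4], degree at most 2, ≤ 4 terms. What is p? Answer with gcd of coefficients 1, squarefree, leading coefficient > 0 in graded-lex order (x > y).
1. Degree: no degree-1 curve has this shape, so deg p = 2.
2. Checking where it meets the axes: among the integer gridlines, it crosses the x-axis at x ∈ {-1, 1}; it misses every integer gridline on the y-axis.
3. Fitting integer coefficients to these (and the overall shape) gives p.

3*x^2 - 3*x*y - 2*y^2 - 3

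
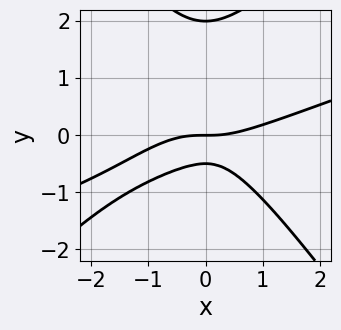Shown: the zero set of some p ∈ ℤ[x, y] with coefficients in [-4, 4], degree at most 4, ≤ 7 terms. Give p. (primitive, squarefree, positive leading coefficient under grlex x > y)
x^3 - 3*x^2*y + 2*y^3 - 3*y^2 - 2*y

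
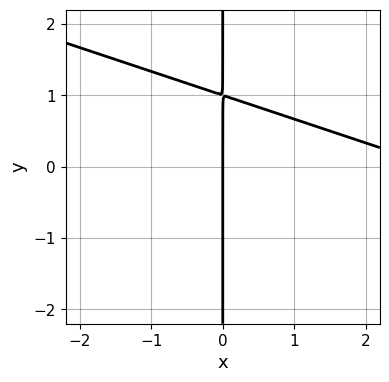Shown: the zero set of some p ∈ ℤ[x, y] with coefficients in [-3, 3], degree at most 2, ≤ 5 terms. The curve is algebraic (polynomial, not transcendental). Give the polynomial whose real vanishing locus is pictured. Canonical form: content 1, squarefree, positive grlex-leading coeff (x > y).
x^2 + 3*x*y - 3*x

(a) deg p = 2. The shape is more complex than any degree-1 curve.
(b) Reading off the gridlines: one x-axis crossing is at x = 0; the visible y-axis segment lies entirely on the curve.
(c) Putting this together gives p.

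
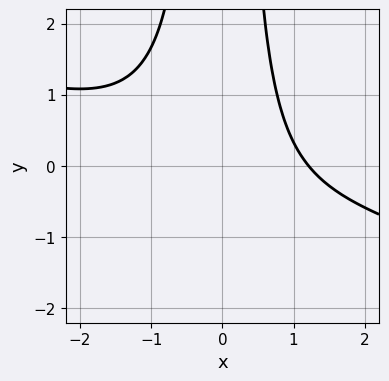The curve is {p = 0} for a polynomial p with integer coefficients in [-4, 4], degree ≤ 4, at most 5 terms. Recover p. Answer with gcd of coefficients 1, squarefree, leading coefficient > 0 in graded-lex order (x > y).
x^3 + 3*x^2*y + x - 3

deg p = 3. The shape is more complex than any degree-2 curve.
Reading off the gridlines: it misses every integer gridline on the y-axis.
The integer polynomial consistent with all of this is the stated p.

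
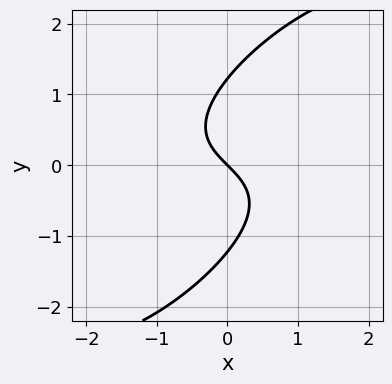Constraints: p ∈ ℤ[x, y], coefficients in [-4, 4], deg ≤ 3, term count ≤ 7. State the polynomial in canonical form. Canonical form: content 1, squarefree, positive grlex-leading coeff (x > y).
First, the degree is 3 — the shape is more complex than any degree-2 curve.
Next, reading off the gridlines: it crosses the y-axis at the gridline y = 0; it meets the x-axis at x = 0 (among the integer gridlines).
Finally, these observations pin down the coefficients.

2*x^2*y - 3*x*y^2 + 2*y^3 - 3*x - 3*y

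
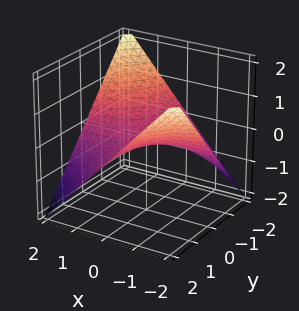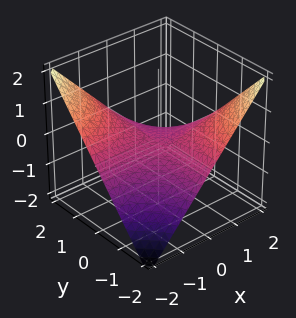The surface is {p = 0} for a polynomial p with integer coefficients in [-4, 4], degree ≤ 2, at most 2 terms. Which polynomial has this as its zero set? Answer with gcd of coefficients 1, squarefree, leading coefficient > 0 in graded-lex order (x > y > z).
deg p = 2. A saddle surface; a quadric.
From the visible intercepts: the visible x-axis segment lies entirely on the surface; it crosses the z-axis at the gridline z = 0.
The integer polynomial consistent with all of this is the stated p. Check: (0, -1, 0) on the y-axis lies on the surface, and p(0, -1, 0) = 0. ✓

x*y + 2*z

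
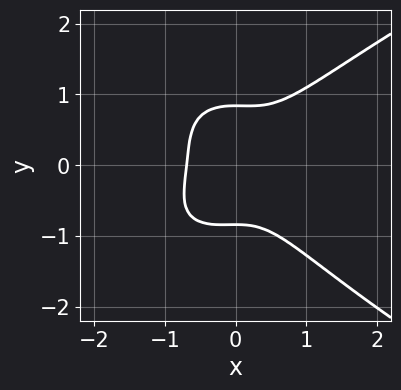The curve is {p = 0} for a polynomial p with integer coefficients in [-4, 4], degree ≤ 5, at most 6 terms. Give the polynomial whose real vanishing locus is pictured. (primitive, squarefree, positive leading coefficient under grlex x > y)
First, the degree is 4 — no degree-3 curve has this shape.
Finally, putting this together gives p.

2*y^4 - 3*x^3 + x^2*y - 1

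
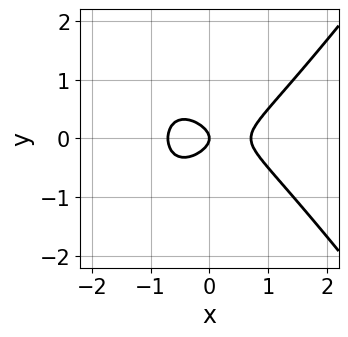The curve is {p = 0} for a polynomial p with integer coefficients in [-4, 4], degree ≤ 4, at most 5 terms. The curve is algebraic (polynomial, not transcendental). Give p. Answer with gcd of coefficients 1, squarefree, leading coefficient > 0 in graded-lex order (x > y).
First, degree: a generic line meets the curve in up to 3 points, so deg p = 3.
Then, symmetries: the y ↦ −y reflection is a symmetry, so y appears only in even powers.
Then, checking where it meets the axes: it crosses the x-axis at the gridline x = 0; it crosses the y-axis at the gridline y = 0.
Finally, these observations pin down the coefficients.

2*x^3 - x*y^2 - 3*y^2 - x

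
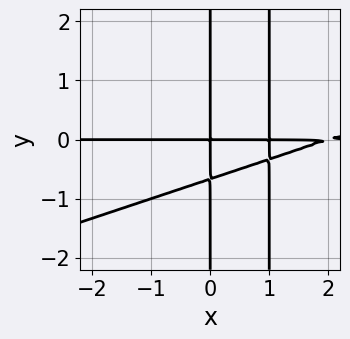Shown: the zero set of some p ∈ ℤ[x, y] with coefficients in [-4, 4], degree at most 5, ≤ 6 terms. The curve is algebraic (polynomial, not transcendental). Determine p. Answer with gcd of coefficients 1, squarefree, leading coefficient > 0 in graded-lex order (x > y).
1. Degree: no degree-3 curve has this shape, so deg p = 4.
2. From the axis intercepts and sections: the visible x-axis segment lies entirely on the curve; the visible y-axis segment lies entirely on the curve.
3. Solving for integer coefficients yields p as stated.

x^3*y - 3*x^2*y^2 - 3*x^2*y + 3*x*y^2 + 2*x*y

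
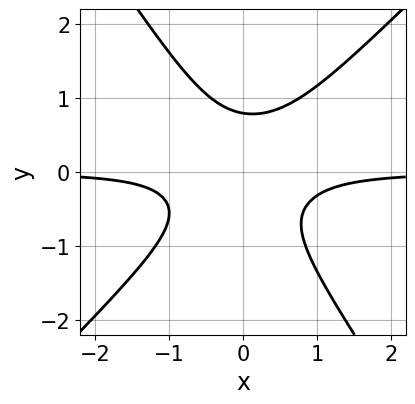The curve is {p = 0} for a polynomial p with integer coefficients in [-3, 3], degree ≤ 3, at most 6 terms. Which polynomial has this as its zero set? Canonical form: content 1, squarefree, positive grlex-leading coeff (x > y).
3*x^2*y - x*y^2 - 2*y^3 + 1

First, deg p = 3. The shape is more complex than any degree-2 curve.
Next, checking where it meets the axes: it misses every integer gridline on the x-axis.
Finally, putting this together gives p.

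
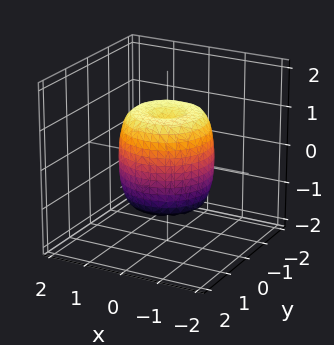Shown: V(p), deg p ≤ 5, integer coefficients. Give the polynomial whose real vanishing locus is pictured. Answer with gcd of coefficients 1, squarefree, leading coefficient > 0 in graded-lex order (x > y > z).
First, degree: a generic line meets the surface in up to 4 points, so deg p = 4.
Then, symmetries: rotational symmetry about the z-axis ⇒ p depends on x, y only through x² + y².
Next, from the visible intercepts: a circular section at z = -1 has radius exactly 1; among the integer gridlines, it crosses the z-axis at z ∈ {-1, 1}.
Finally, together with the visible shape, these determine p as stated.

2*x^4 + 4*x^2*y^2 + 2*y^4 - 2*x^2 - 2*y^2 + z^2 - 1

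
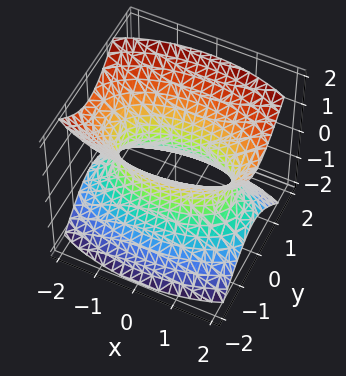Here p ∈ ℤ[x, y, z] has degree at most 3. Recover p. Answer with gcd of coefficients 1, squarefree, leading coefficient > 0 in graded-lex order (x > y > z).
x^2 + 3*y^2 - 2*z^2 - 2

(a) deg p = 2.
(b) Symmetries: it's symmetric under x → −x, forcing even powers of x; mirror symmetry z ↦ −z ⇒ only even powers of z; mirror symmetry y ↦ −y ⇒ only even powers of y.
(c) Observable constraints: it misses every integer gridline on the z-axis.
(d) These observations pin down the coefficients.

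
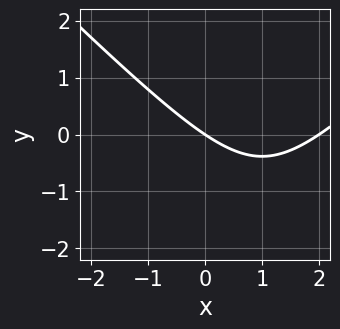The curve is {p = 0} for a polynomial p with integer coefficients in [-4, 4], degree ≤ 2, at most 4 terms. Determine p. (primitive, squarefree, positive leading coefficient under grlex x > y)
x^2 - y^2 - 2*x - 3*y

deg p = 2. A generic line meets the curve in up to 2 points.
Checking where it meets the axes: among the integer gridlines, it crosses the x-axis at x ∈ {0, 2}; one y-axis crossing is at y = 0.
The integer polynomial consistent with all of this is the stated p.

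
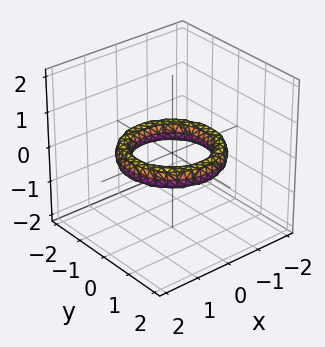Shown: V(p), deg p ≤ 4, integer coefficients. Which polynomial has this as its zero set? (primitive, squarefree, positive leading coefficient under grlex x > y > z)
x^4 + 2*x^2*y^2 + y^4 - 3*x^2 - 3*y^2 + 3*z^2 + 2

(a) deg p = 4. A generic line meets the surface in up to 4 points.
(b) By symmetry, the z-axis is an axis of rotation, so x and y enter only as x² + y².
(c) Checking where it meets the axes: among the integer gridlines, it crosses the y-axis at y ∈ {-1, 1}; a circular section at z = 0 has radius exactly 1.
(d) Putting this together gives p. Check: (1, 0, 0) on the x-axis lies on the surface, and p(1, 0, 0) = 0. ✓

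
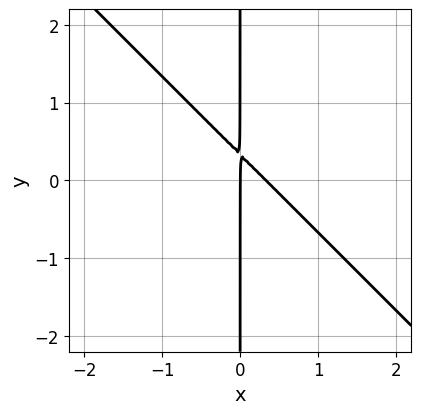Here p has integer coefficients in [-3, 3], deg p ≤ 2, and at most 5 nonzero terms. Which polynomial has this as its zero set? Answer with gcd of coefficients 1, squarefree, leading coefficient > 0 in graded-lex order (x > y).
Degree: a generic line meets the curve in up to 2 points, so deg p = 2.
Observable constraints: every point of the y-axis in the box is on the curve; it crosses the x-axis at the gridline x = 0.
Putting this together gives p.

3*x^2 + 3*x*y - x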